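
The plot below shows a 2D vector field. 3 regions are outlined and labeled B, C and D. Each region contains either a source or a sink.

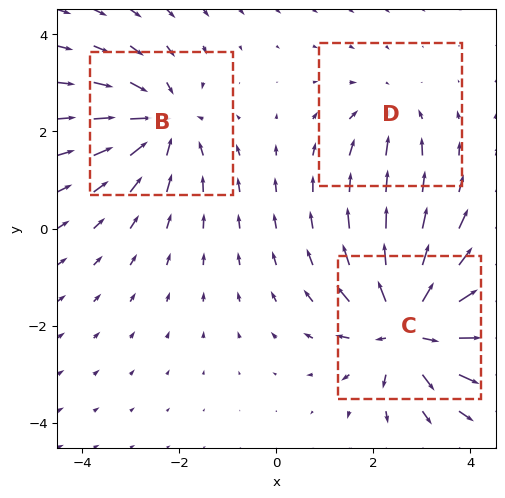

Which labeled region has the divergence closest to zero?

Divergence at each region's feature centre — B: about -3, C: about +5, D: about -2. Region D is closest to zero.

D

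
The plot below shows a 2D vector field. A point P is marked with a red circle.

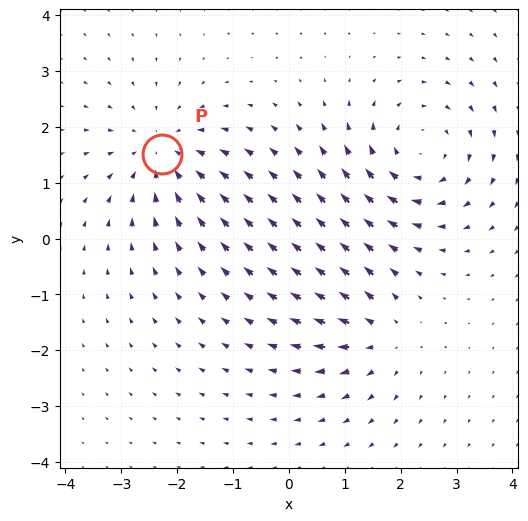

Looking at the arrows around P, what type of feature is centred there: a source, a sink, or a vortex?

At P (-2.3, 1.5) the arrows converge inward. Divergence about -4, curl ≈0 — negative divergence with near-zero curl is a sink.

sink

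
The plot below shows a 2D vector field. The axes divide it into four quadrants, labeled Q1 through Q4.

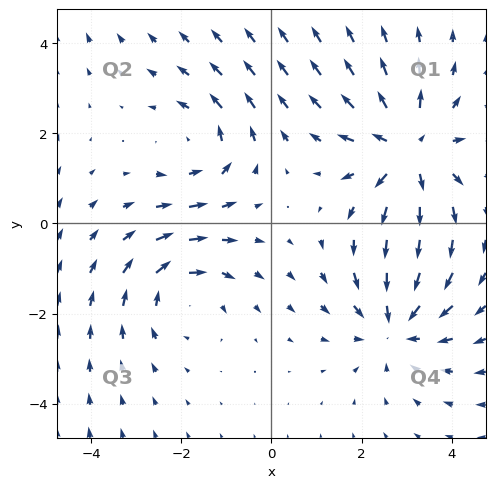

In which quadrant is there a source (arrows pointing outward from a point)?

Q1

The source sits at approximately (3.0, 1.6), which lies in quadrant Q1. The divergence there is about +4, positive as expected for a source.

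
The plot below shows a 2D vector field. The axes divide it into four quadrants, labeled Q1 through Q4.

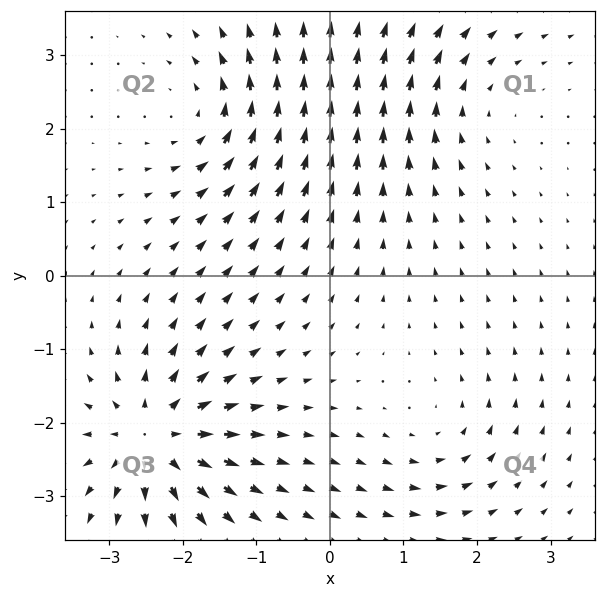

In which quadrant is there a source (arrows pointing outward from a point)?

The source sits at approximately (-2.4, -2.2), which lies in quadrant Q3. The divergence there is about +7, positive as expected for a source.

Q3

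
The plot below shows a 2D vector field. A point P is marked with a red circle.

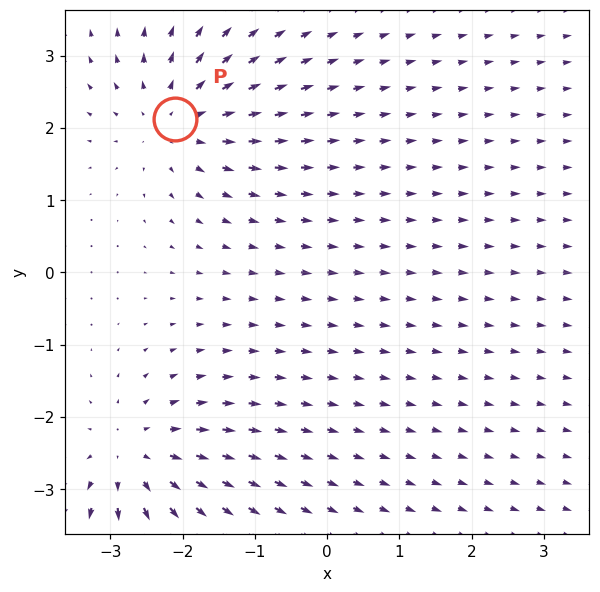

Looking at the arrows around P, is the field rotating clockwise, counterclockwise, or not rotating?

not rotating

Near P at (-2.1, 2.1) the arrows show no circulation. The curl there is ≈0.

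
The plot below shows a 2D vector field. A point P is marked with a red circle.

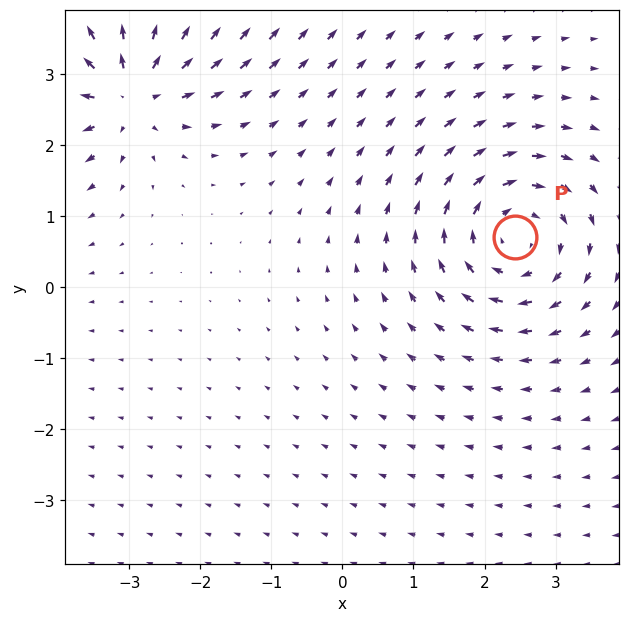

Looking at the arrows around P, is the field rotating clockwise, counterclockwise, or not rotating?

clockwise

Near P at (2.4, 0.7) the arrows circulate clockwise. The curl (z-component) there is about -5; negative curl means clockwise rotation.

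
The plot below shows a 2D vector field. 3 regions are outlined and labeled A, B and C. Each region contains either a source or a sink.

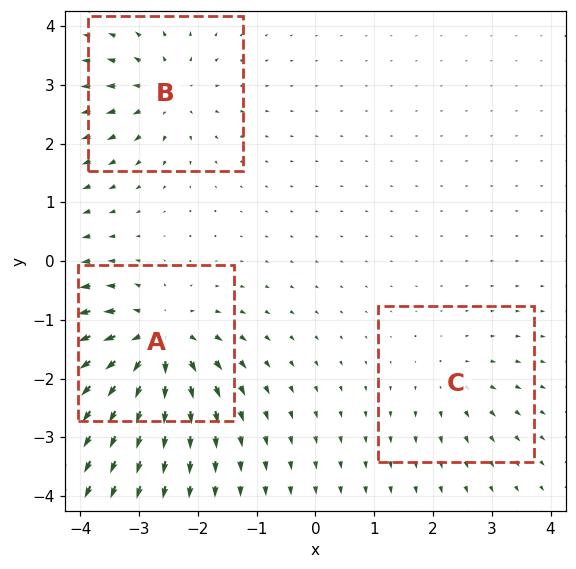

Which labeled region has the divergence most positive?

A

Divergence at each region's feature centre — A: about +7, B: about +4, C: about +2. Region A is most positive.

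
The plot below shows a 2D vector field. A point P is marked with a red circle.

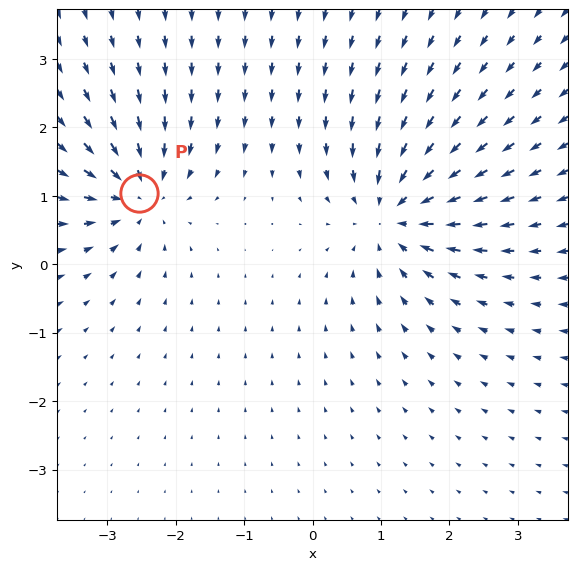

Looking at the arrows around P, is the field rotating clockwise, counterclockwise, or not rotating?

not rotating

Near P at (-2.5, 1.0) the arrows show no circulation. The curl there is ≈0.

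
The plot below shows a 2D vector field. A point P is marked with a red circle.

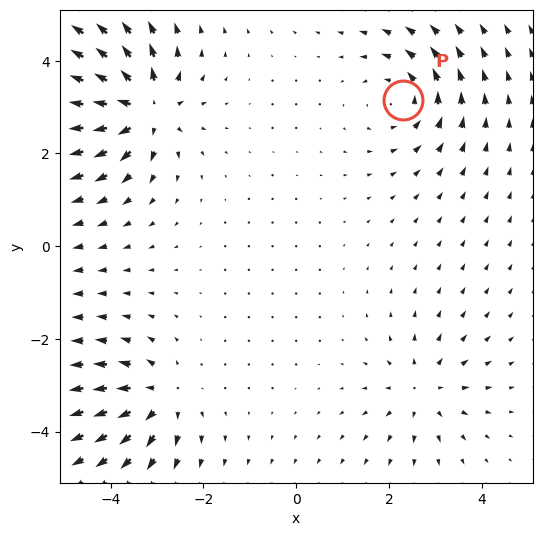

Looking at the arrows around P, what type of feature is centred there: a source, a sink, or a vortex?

At P (2.3, 3.2) the arrows circulate counterclockwise. Divergence ≈0, curl about +3 — near-zero divergence with nonzero curl is a vortex.

vortex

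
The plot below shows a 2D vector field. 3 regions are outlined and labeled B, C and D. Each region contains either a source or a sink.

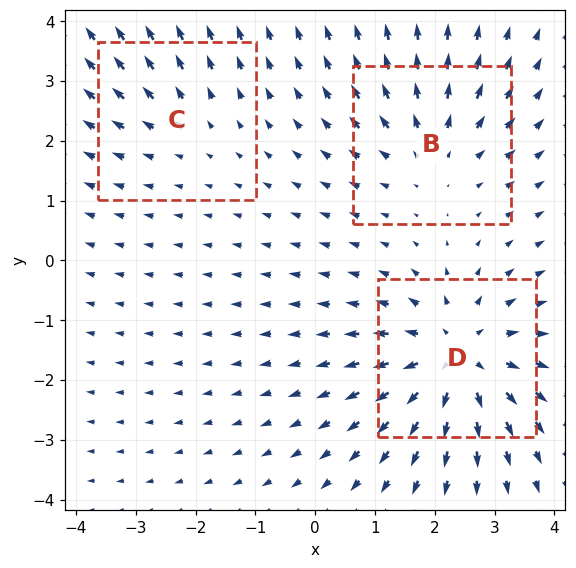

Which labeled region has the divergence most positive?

Divergence at each region's feature centre — B: about +3, C: about +2, D: about +5. Region D is most positive.

D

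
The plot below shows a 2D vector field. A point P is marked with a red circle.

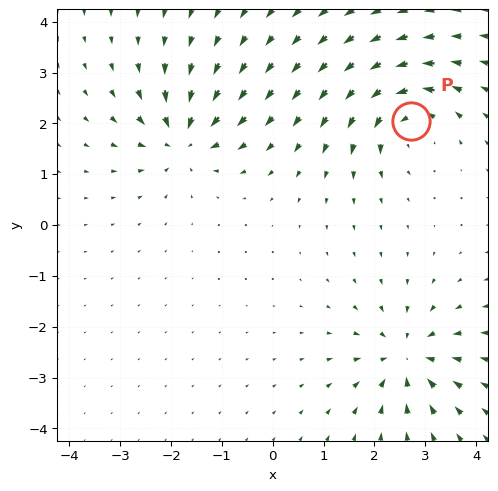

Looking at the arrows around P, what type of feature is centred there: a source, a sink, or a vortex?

At P (2.7, 2.0) the arrows circulate counterclockwise. Divergence ≈0, curl about +5 — near-zero divergence with nonzero curl is a vortex.

vortex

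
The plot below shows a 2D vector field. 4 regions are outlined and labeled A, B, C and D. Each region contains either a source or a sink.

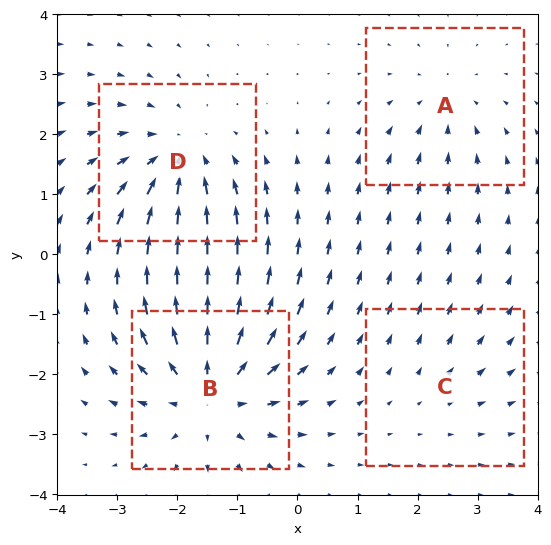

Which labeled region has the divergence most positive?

Divergence at each region's feature centre — A: about -3, B: about +6, C: about +2, D: about -5. Region B is most positive.

B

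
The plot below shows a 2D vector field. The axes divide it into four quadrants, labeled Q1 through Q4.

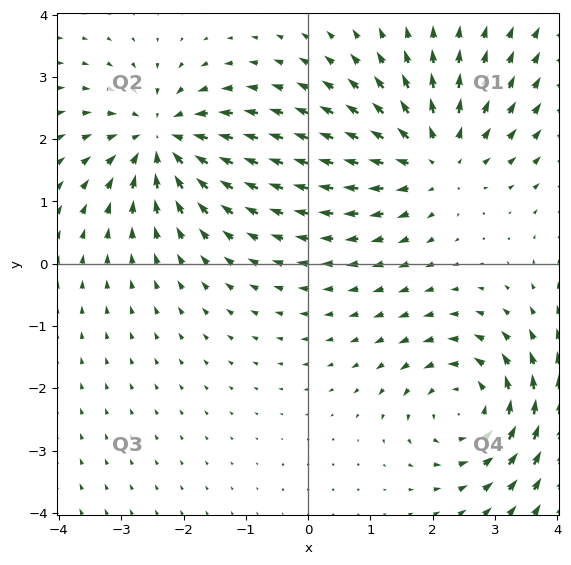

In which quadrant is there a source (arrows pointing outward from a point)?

The source sits at approximately (2.0, 1.7), which lies in quadrant Q1. The divergence there is about +3, positive as expected for a source.

Q1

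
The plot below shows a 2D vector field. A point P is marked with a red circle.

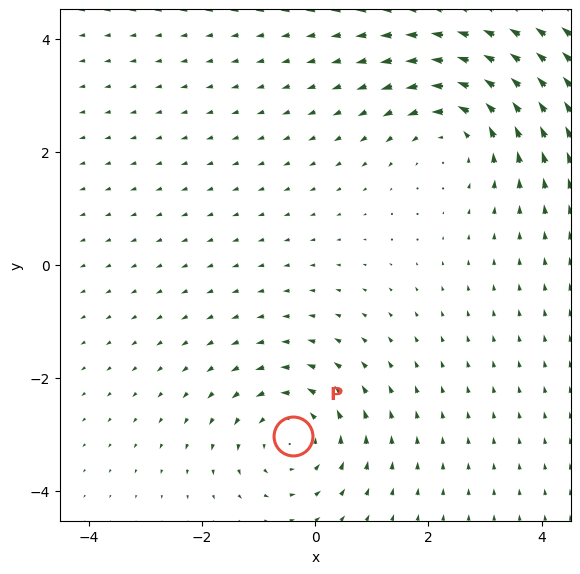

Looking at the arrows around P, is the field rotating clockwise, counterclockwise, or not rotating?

counterclockwise

Near P at (-0.4, -3.0) the arrows circulate counterclockwise. The curl (z-component) there is about +4; positive curl means counterclockwise rotation.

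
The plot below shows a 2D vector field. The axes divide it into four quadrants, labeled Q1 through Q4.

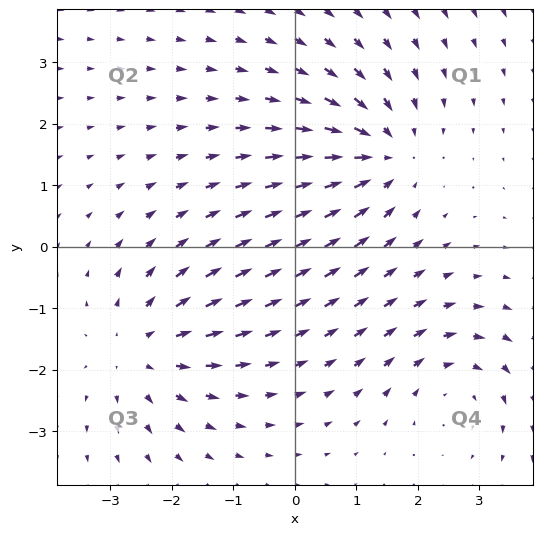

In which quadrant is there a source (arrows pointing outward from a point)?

Q3

The source sits at approximately (-2.5, -1.7), which lies in quadrant Q3. The divergence there is about +4, positive as expected for a source.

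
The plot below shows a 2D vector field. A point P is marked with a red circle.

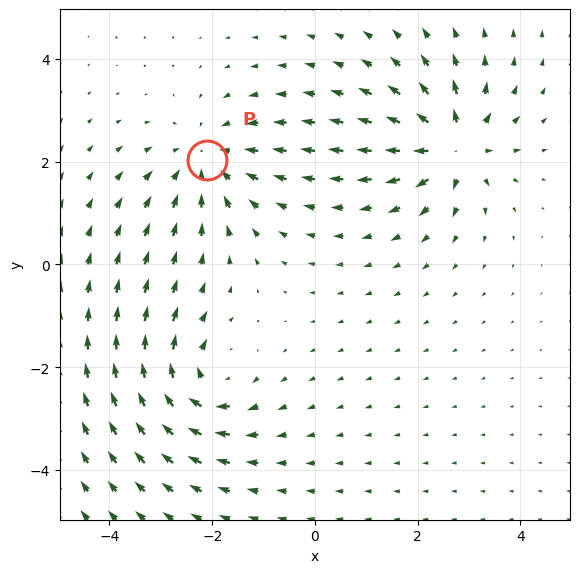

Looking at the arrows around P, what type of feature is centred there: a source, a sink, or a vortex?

At P (-2.1, 2.0) the arrows converge inward. Divergence about -4, curl ≈0 — negative divergence with near-zero curl is a sink.

sink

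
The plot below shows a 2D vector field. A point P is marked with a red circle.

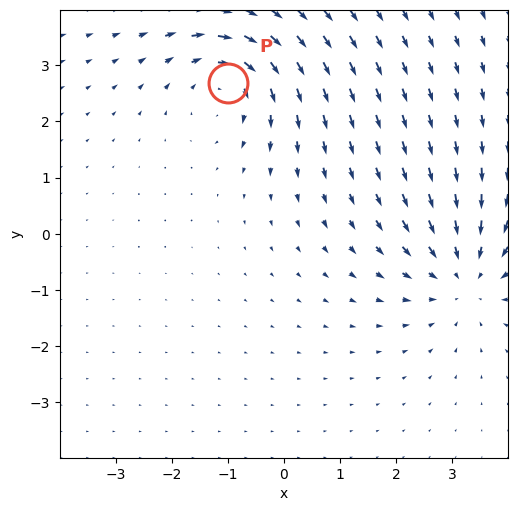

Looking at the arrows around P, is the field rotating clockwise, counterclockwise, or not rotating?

clockwise

Near P at (-1.0, 2.7) the arrows circulate clockwise. The curl (z-component) there is about -5; negative curl means clockwise rotation.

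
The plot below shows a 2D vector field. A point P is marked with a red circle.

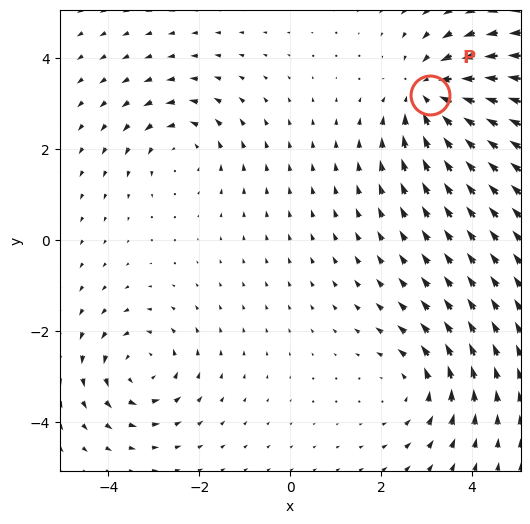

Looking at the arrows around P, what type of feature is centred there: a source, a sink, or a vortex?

At P (3.1, 3.2) the arrows converge inward. Divergence about -4, curl ≈0 — negative divergence with near-zero curl is a sink.

sink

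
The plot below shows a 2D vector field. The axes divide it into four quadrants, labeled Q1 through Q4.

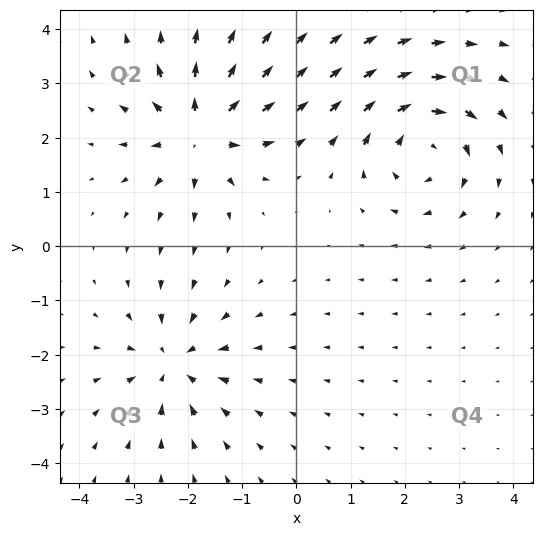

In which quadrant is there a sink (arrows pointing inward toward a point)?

The sink sits at approximately (-2.3, -2.2), which lies in quadrant Q3. The divergence there is about -5, negative as expected for a sink.

Q3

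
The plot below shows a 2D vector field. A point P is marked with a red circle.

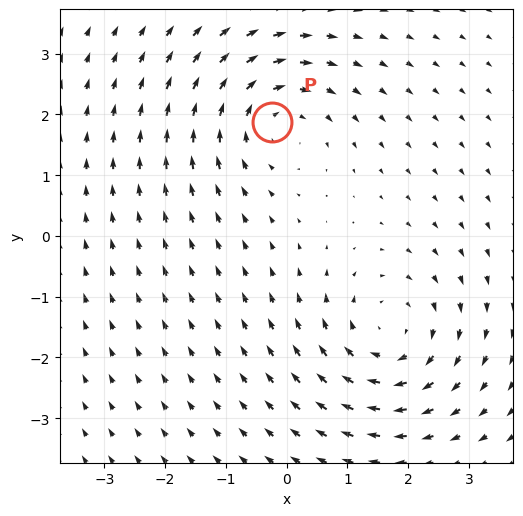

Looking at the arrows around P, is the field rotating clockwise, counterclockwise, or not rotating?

Near P at (-0.2, 1.9) the arrows circulate clockwise. The curl (z-component) there is about -4; negative curl means clockwise rotation.

clockwise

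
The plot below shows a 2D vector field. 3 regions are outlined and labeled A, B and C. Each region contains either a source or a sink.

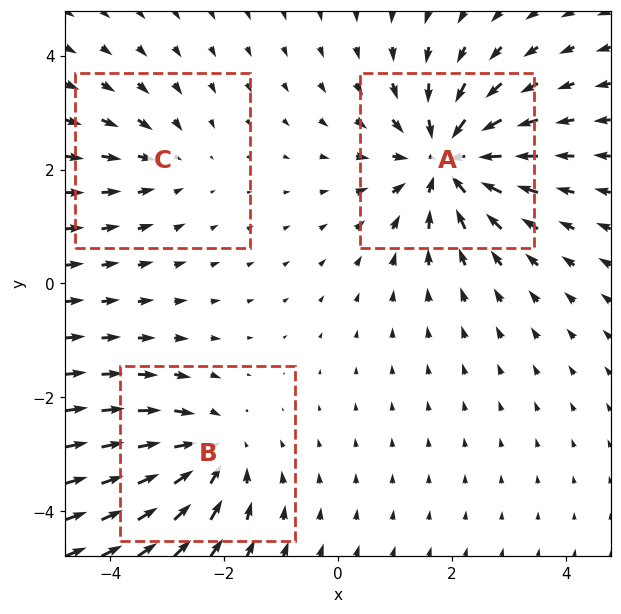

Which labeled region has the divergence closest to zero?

C

Divergence at each region's feature centre — A: about -5, B: about -3, C: about -2. Region C is closest to zero.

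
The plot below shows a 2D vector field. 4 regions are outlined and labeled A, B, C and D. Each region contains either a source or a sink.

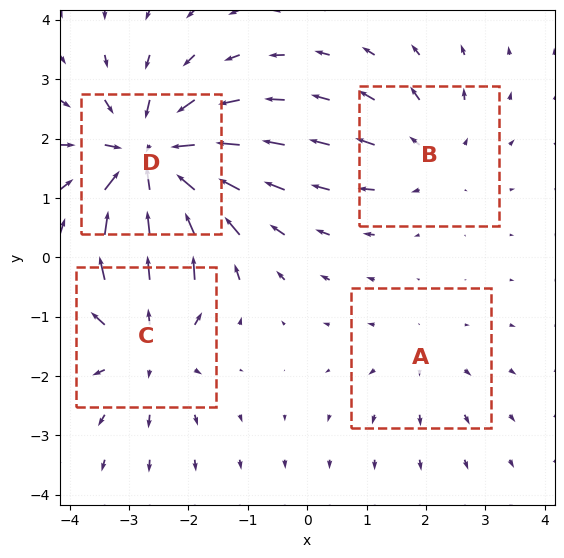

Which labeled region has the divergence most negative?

D

Divergence at each region's feature centre — A: about +2, B: about +3, C: about +5, D: about -7. Region D is most negative.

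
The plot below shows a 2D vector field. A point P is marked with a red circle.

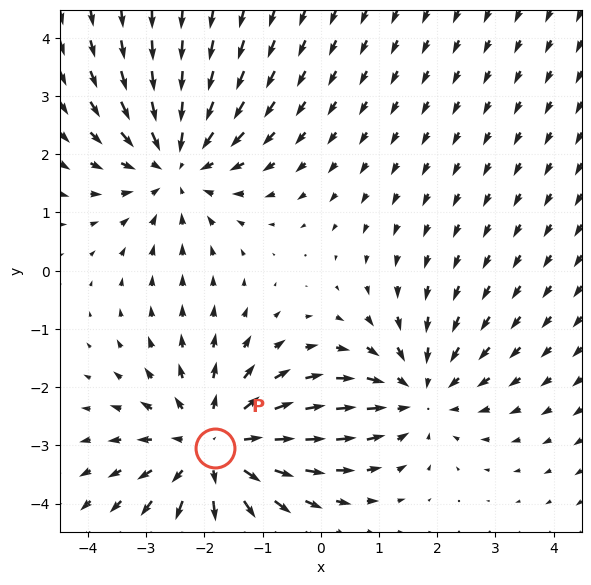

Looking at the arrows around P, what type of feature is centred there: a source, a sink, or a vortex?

At P (-1.8, -3.0) the arrows spread outward. Divergence about +3, curl ≈0 — positive divergence with near-zero curl is a source.

source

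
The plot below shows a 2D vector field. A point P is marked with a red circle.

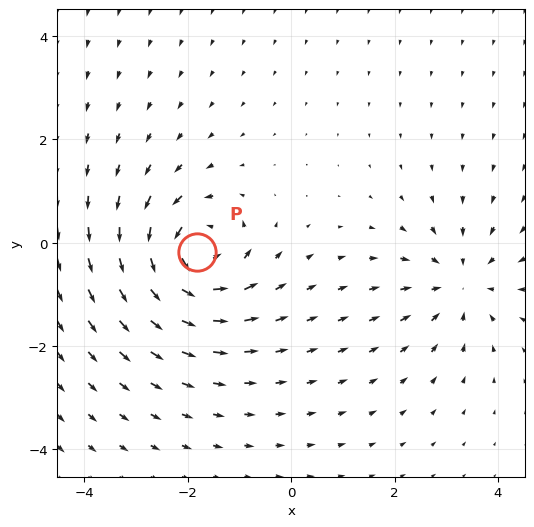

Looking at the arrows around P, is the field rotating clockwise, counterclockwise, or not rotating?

counterclockwise

Near P at (-1.8, -0.2) the arrows circulate counterclockwise. The curl (z-component) there is about +6; positive curl means counterclockwise rotation.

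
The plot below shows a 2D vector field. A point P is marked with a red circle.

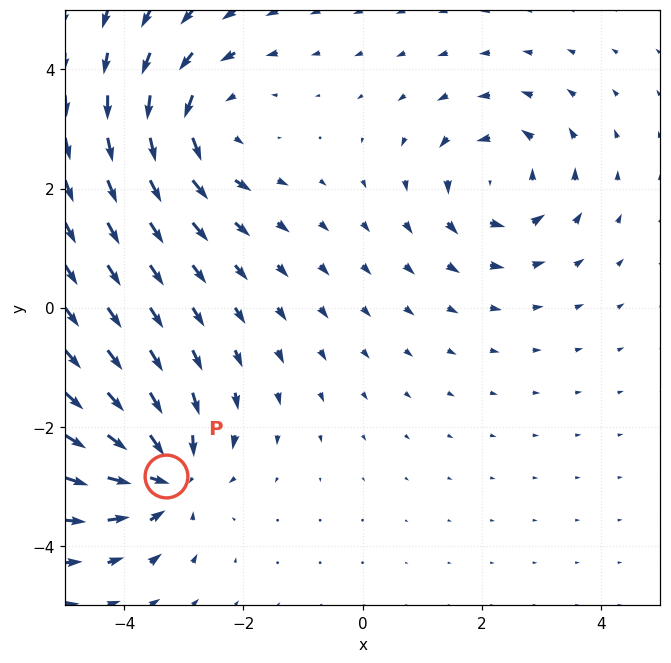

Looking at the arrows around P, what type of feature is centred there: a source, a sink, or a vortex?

At P (-3.3, -2.8) the arrows converge inward. Divergence about -5, curl ≈0 — negative divergence with near-zero curl is a sink.

sink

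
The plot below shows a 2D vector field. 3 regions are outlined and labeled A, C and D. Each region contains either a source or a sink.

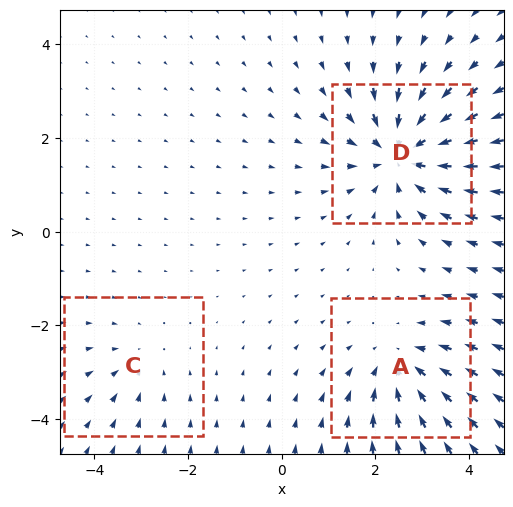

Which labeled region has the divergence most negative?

Divergence at each region's feature centre — A: about -3, C: about -2, D: about -5. Region D is most negative.

D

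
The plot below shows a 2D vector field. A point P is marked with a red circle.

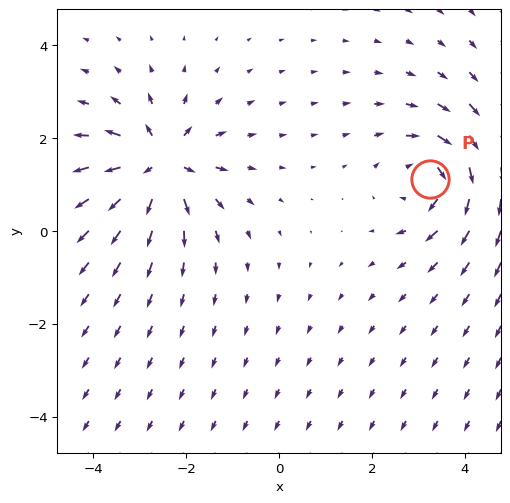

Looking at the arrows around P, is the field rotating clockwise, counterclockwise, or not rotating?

Near P at (3.2, 1.1) the arrows circulate clockwise. The curl (z-component) there is about -4; negative curl means clockwise rotation.

clockwise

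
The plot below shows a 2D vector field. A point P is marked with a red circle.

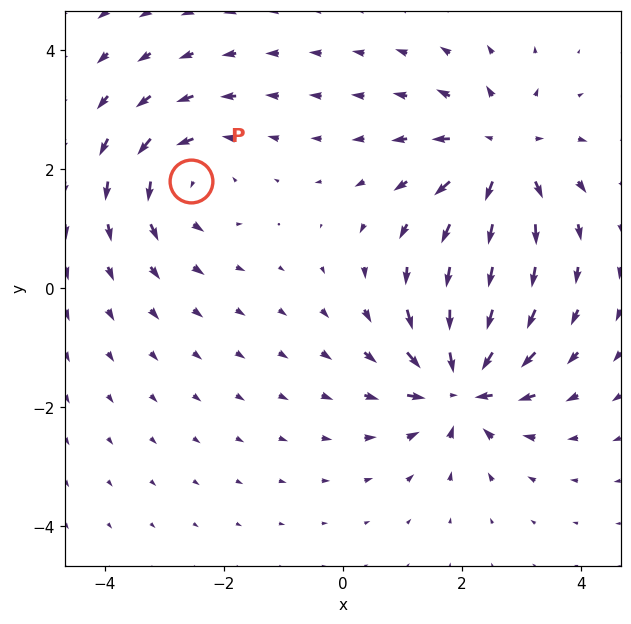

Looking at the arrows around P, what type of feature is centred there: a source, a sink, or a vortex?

At P (-2.5, 1.8) the arrows circulate counterclockwise. Divergence ≈0, curl about +4 — near-zero divergence with nonzero curl is a vortex.

vortex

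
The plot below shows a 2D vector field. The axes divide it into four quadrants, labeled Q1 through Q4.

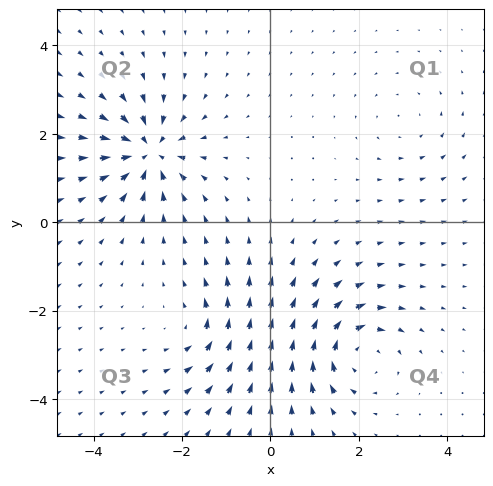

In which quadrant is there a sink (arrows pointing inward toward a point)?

Q2

The sink sits at approximately (-2.7, 1.6), which lies in quadrant Q2. The divergence there is about -7, negative as expected for a sink.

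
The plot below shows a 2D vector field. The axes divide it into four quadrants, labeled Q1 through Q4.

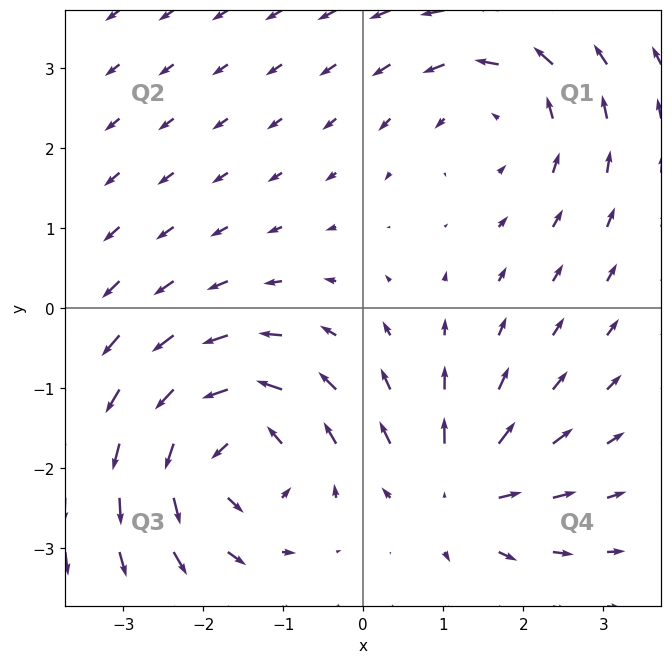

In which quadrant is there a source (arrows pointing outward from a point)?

The source sits at approximately (1.2, -2.3), which lies in quadrant Q4. The divergence there is about +5, positive as expected for a source.

Q4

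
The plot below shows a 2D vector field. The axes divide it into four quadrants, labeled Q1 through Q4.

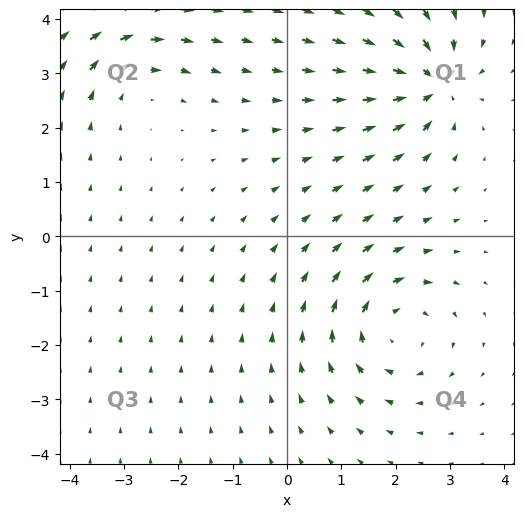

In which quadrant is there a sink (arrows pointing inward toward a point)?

The sink sits at approximately (2.7, 2.8), which lies in quadrant Q1. The divergence there is about -6, negative as expected for a sink.

Q1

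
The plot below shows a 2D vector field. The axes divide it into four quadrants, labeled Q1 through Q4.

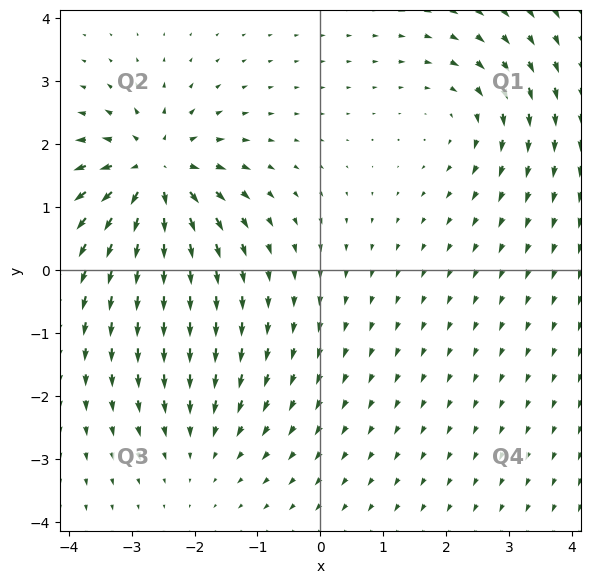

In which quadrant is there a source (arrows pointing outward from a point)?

The source sits at approximately (-2.6, 1.5), which lies in quadrant Q2. The divergence there is about +6, positive as expected for a source.

Q2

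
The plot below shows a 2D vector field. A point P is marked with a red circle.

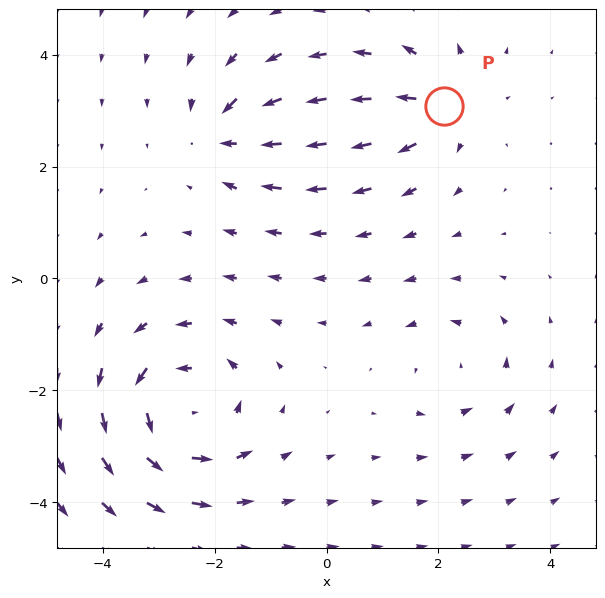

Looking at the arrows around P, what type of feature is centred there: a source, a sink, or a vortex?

source

At P (2.1, 3.1) the arrows spread outward. Divergence about +3, curl ≈0 — positive divergence with near-zero curl is a source.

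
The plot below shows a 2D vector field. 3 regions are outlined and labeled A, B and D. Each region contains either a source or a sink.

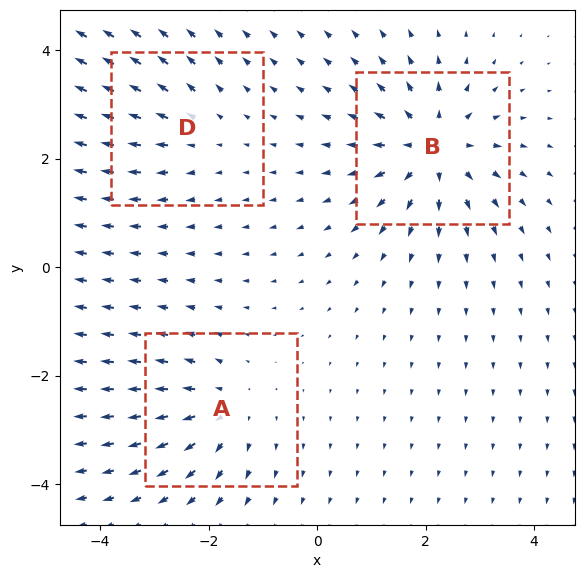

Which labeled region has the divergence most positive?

Divergence at each region's feature centre — A: about +3, B: about +5, D: about +2. Region B is most positive.

B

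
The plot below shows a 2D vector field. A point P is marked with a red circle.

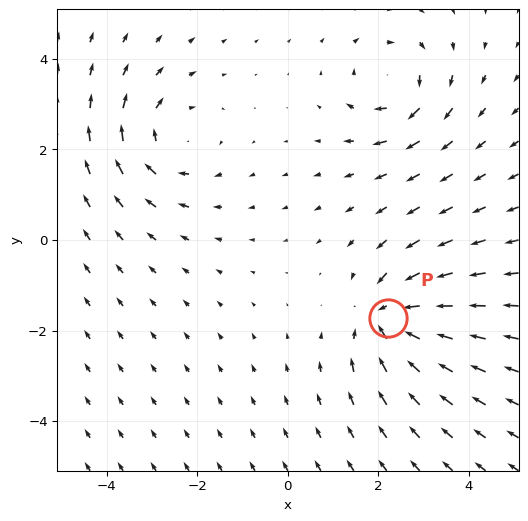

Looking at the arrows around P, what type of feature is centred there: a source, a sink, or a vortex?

sink

At P (2.2, -1.7) the arrows converge inward. Divergence about -5, curl ≈0 — negative divergence with near-zero curl is a sink.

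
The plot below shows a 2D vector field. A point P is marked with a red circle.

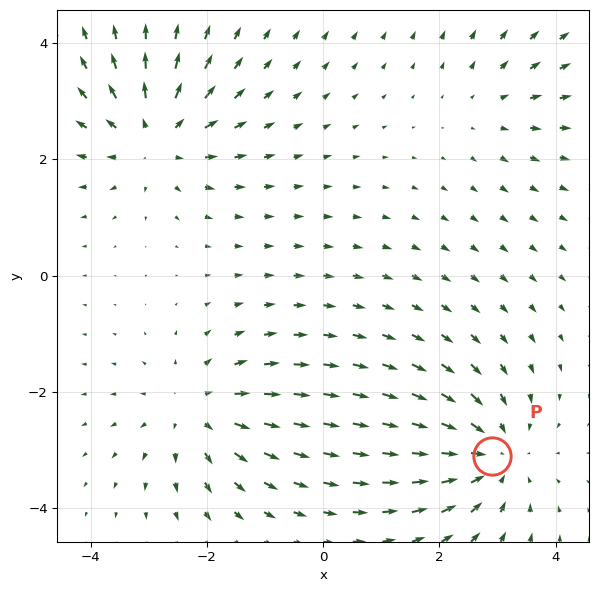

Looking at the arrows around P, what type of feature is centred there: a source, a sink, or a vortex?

At P (2.9, -3.1) the arrows converge inward. Divergence about -4, curl ≈0 — negative divergence with near-zero curl is a sink.

sink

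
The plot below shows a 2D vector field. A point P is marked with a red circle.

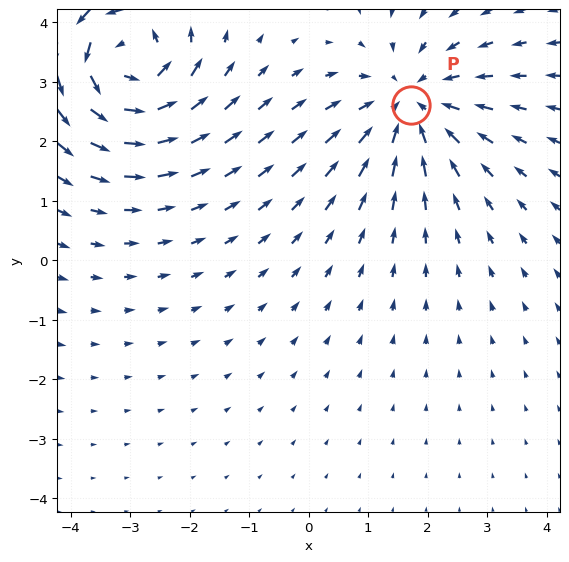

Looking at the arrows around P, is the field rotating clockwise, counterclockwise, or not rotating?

not rotating

Near P at (1.7, 2.6) the arrows show no circulation. The curl there is ≈0.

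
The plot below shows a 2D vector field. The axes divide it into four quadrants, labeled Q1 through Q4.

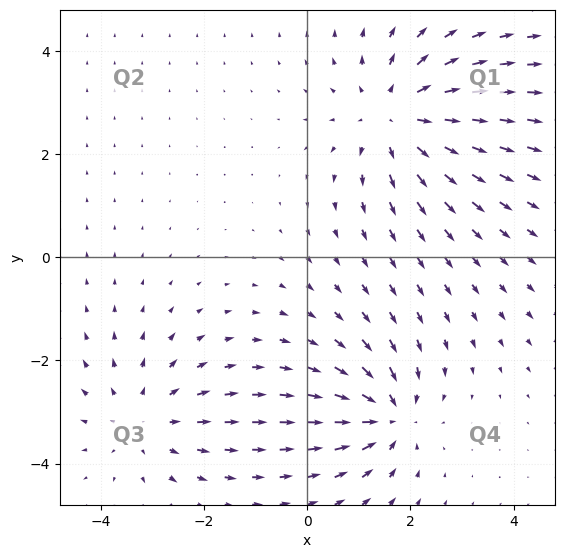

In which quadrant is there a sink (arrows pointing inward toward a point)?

The sink sits at approximately (1.6, -3.1), which lies in quadrant Q4. The divergence there is about -4, negative as expected for a sink.

Q4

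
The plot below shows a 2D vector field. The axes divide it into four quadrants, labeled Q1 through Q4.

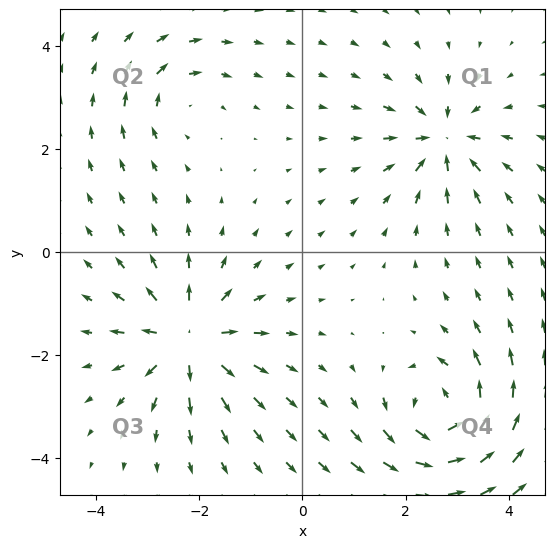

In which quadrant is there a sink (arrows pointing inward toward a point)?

The sink sits at approximately (2.7, 2.2), which lies in quadrant Q1. The divergence there is about -5, negative as expected for a sink.

Q1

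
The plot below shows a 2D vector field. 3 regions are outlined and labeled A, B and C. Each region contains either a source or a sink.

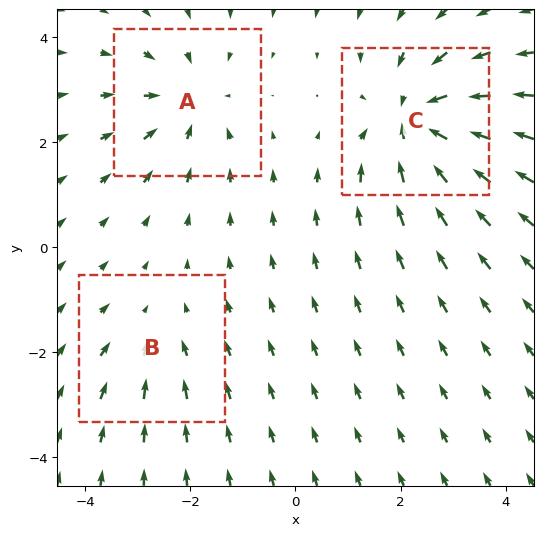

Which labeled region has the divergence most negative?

Divergence at each region's feature centre — A: about -3, B: about -2, C: about -5. Region C is most negative.

C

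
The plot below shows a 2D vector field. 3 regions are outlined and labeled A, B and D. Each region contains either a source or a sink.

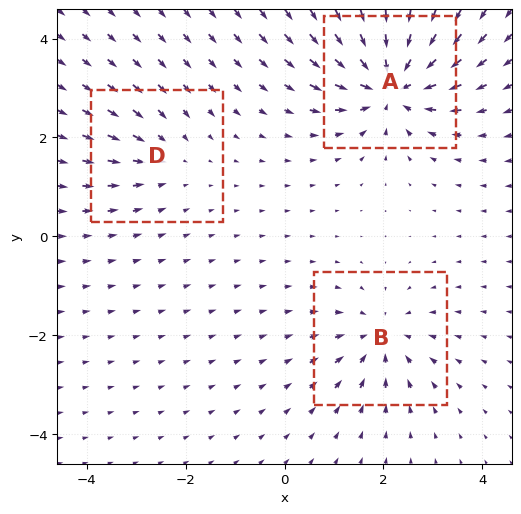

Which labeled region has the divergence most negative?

A

Divergence at each region's feature centre — A: about -6, B: about -3, D: about -2. Region A is most negative.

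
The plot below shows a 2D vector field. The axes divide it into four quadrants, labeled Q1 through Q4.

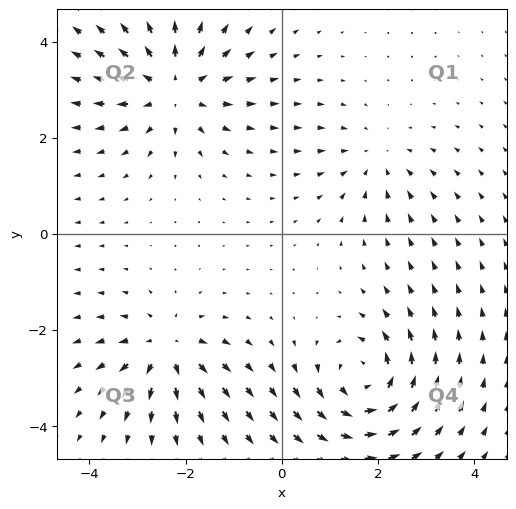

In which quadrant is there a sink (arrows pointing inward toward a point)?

Q1

The sink sits at approximately (2.0, 1.6), which lies in quadrant Q1. The divergence there is about -3, negative as expected for a sink.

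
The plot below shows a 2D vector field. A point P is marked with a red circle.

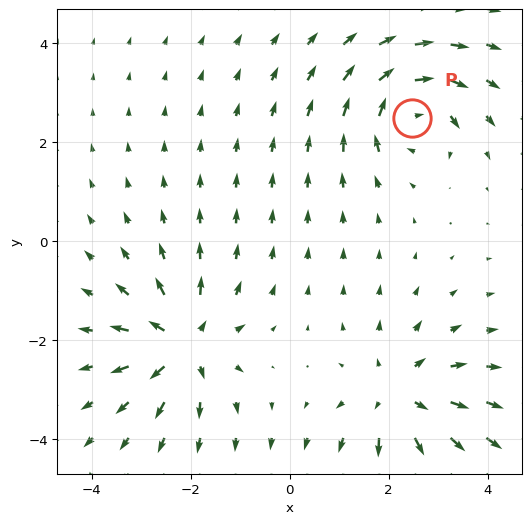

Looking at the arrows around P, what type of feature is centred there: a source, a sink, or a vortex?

vortex

At P (2.5, 2.5) the arrows circulate clockwise. Divergence ≈0, curl about -6 — near-zero divergence with nonzero curl is a vortex.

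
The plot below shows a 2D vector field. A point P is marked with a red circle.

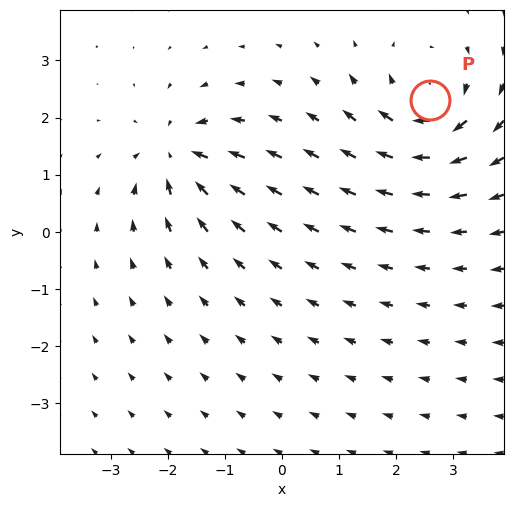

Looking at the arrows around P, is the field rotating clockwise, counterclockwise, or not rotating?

Near P at (2.6, 2.3) the arrows circulate clockwise. The curl (z-component) there is about -4; negative curl means clockwise rotation.

clockwise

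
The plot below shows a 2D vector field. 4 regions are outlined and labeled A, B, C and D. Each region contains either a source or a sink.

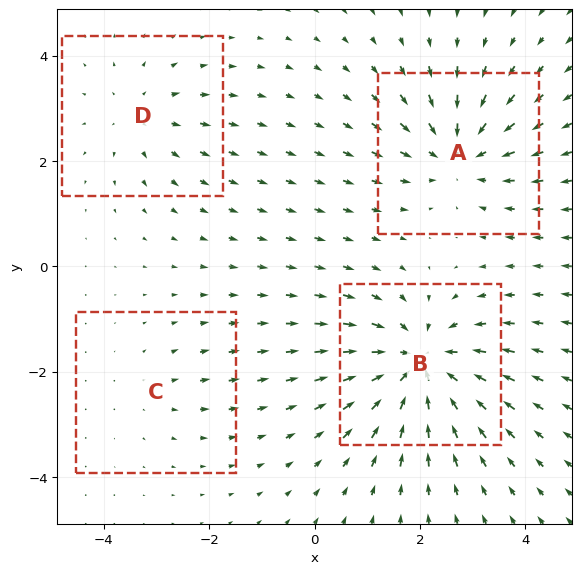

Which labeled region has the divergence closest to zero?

Divergence at each region's feature centre — A: about -5, B: about -6, C: about +2, D: about +3. Region C is closest to zero.

C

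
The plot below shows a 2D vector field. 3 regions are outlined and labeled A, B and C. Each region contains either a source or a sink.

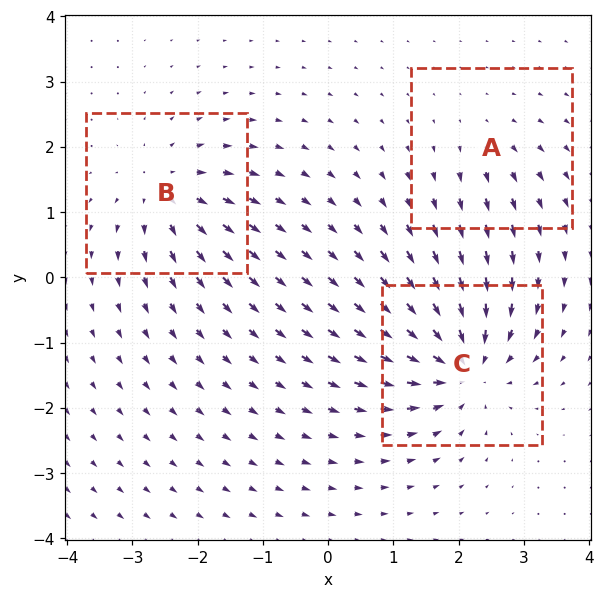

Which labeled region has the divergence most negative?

C

Divergence at each region's feature centre — A: about +2, B: about +4, C: about -6. Region C is most negative.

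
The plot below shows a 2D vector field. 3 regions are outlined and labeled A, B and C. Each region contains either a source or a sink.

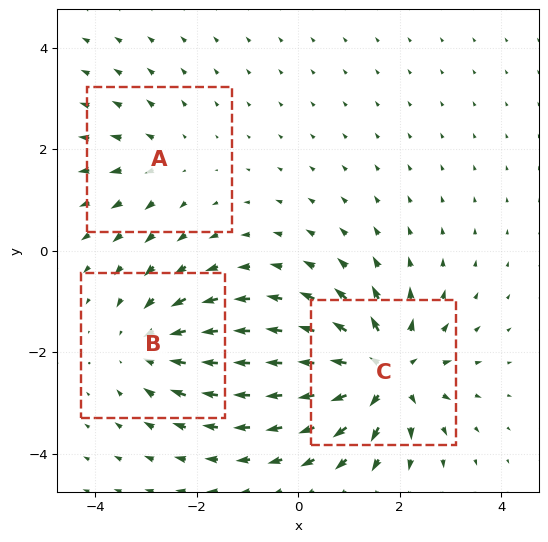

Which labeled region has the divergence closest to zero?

A

Divergence at each region's feature centre — A: about +2, B: about -3, C: about +5. Region A is closest to zero.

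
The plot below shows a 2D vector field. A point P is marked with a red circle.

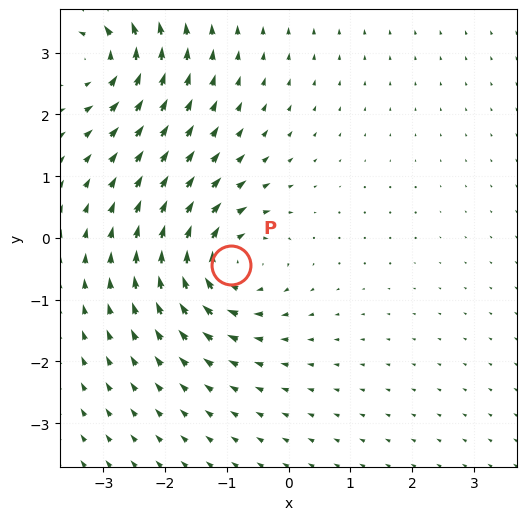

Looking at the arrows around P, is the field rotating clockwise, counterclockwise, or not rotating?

clockwise

Near P at (-0.9, -0.4) the arrows circulate clockwise. The curl (z-component) there is about -5; negative curl means clockwise rotation.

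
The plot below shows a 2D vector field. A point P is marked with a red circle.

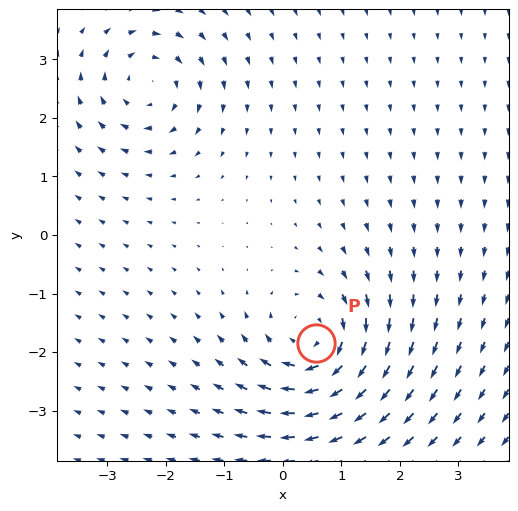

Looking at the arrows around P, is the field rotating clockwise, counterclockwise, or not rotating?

clockwise

Near P at (0.6, -1.8) the arrows circulate clockwise. The curl (z-component) there is about -5; negative curl means clockwise rotation.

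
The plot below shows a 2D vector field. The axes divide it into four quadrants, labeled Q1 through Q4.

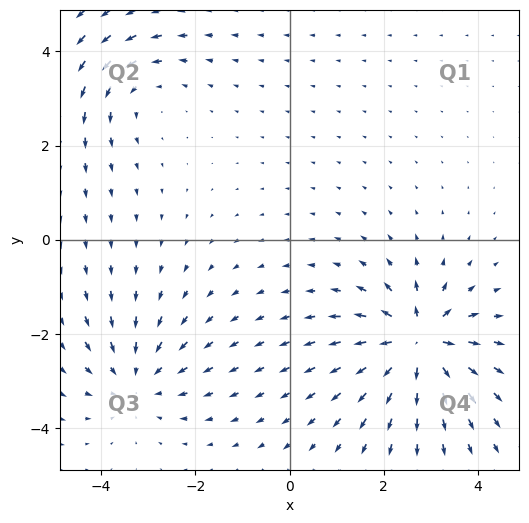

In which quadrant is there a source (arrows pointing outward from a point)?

Q4

The source sits at approximately (2.7, -2.2), which lies in quadrant Q4. The divergence there is about +7, positive as expected for a source.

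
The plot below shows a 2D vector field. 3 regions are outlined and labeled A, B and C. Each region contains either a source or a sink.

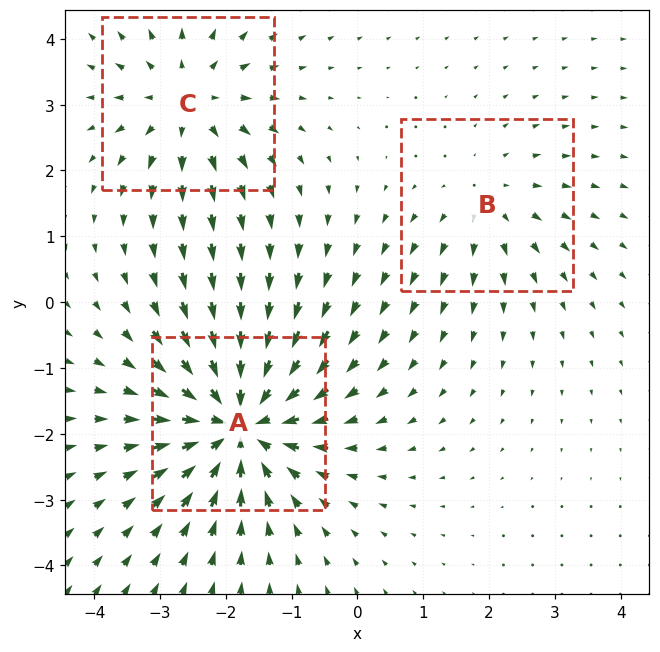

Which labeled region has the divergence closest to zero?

Divergence at each region's feature centre — A: about -5, B: about +2, C: about +3. Region B is closest to zero.

B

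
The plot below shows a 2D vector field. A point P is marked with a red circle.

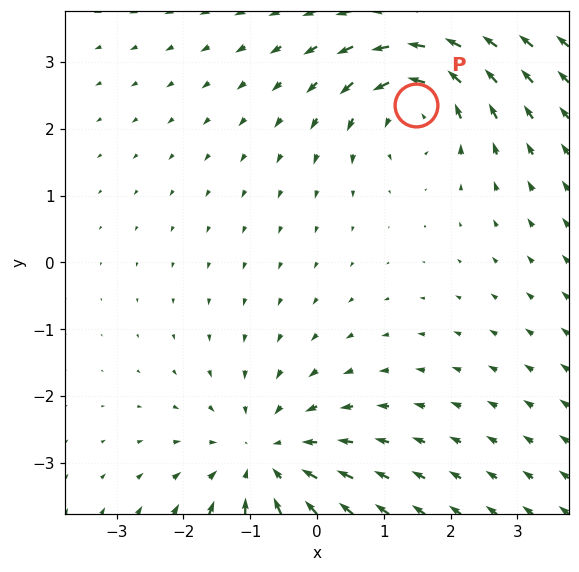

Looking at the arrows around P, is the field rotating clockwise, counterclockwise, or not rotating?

Near P at (1.5, 2.3) the arrows circulate counterclockwise. The curl (z-component) there is about +4; positive curl means counterclockwise rotation.

counterclockwise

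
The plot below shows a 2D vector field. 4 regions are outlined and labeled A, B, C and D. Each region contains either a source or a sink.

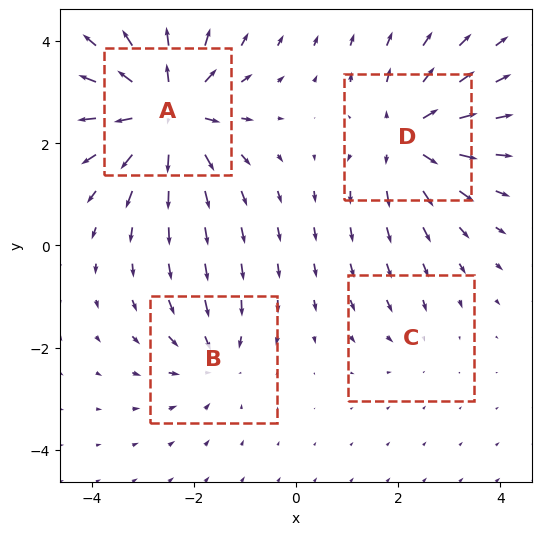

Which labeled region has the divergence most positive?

A

Divergence at each region's feature centre — A: about +7, B: about -4, C: about -2, D: about +5. Region A is most positive.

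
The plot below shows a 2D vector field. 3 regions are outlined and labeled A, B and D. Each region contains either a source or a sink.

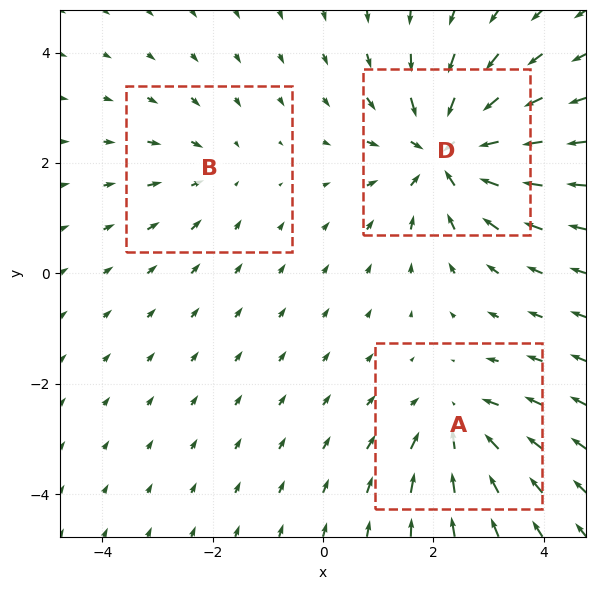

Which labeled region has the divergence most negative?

Divergence at each region's feature centre — A: about -3, B: about -2, D: about -5. Region D is most negative.

D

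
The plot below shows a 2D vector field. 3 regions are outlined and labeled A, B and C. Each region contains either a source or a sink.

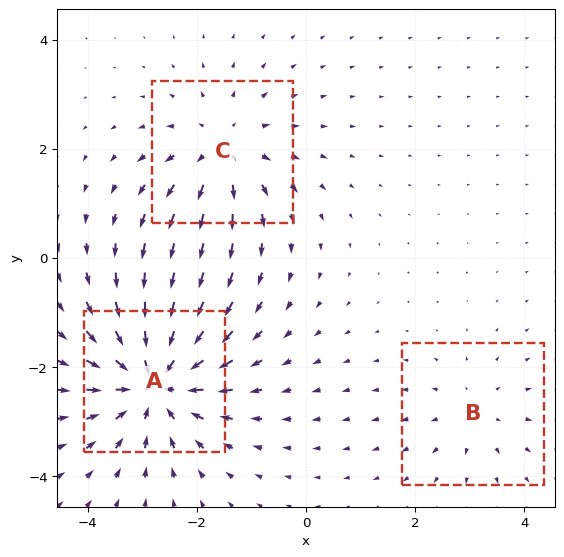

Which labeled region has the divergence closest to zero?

Divergence at each region's feature centre — A: about -5, B: about +2, C: about +3. Region B is closest to zero.

B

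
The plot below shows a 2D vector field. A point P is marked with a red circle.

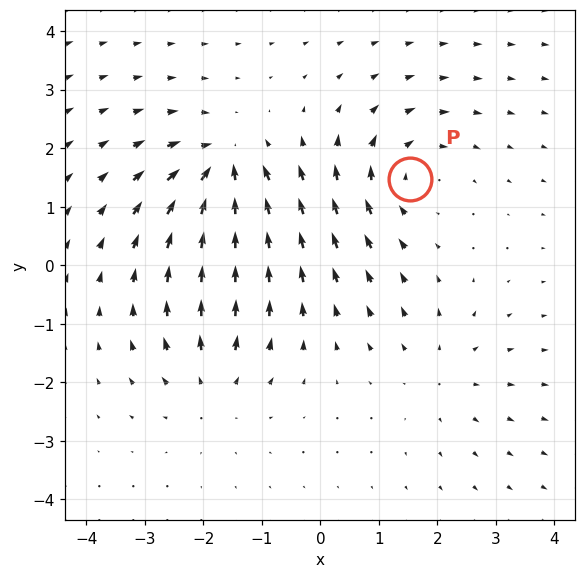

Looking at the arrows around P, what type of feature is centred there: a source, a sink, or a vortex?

At P (1.5, 1.5) the arrows circulate clockwise. Divergence ≈0, curl about -4 — near-zero divergence with nonzero curl is a vortex.

vortex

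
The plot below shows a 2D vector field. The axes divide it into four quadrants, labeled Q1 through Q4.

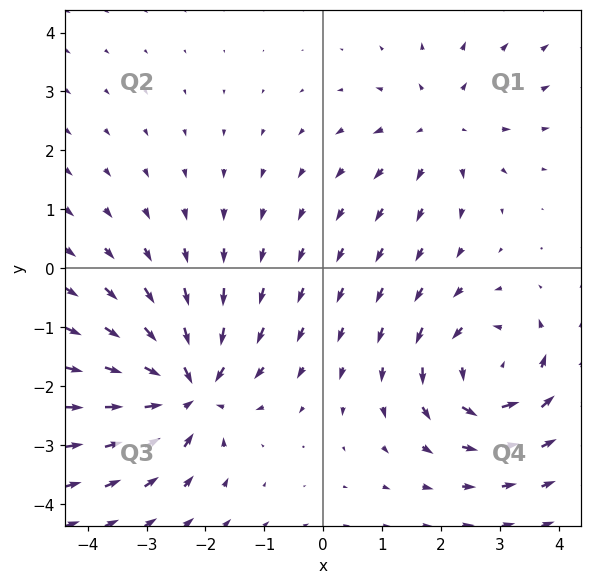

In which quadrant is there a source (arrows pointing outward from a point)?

The source sits at approximately (2.0, 2.4), which lies in quadrant Q1. The divergence there is about +2, positive as expected for a source.

Q1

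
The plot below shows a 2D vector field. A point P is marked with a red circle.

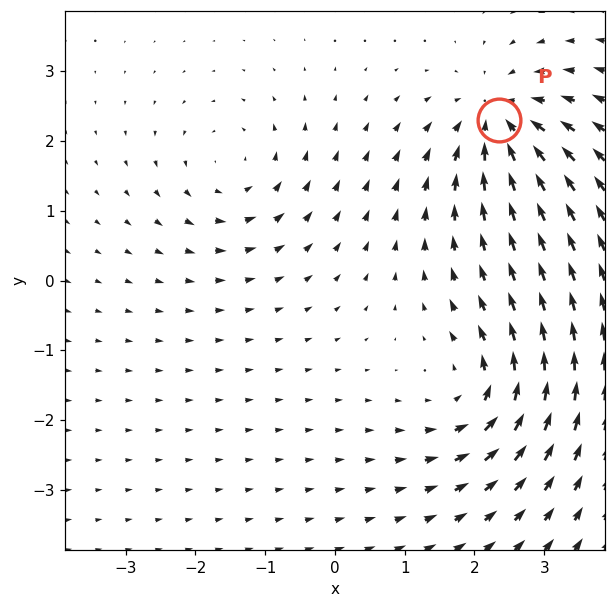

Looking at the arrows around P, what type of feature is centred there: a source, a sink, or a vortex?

sink

At P (2.4, 2.3) the arrows converge inward. Divergence about -6, curl ≈0 — negative divergence with near-zero curl is a sink.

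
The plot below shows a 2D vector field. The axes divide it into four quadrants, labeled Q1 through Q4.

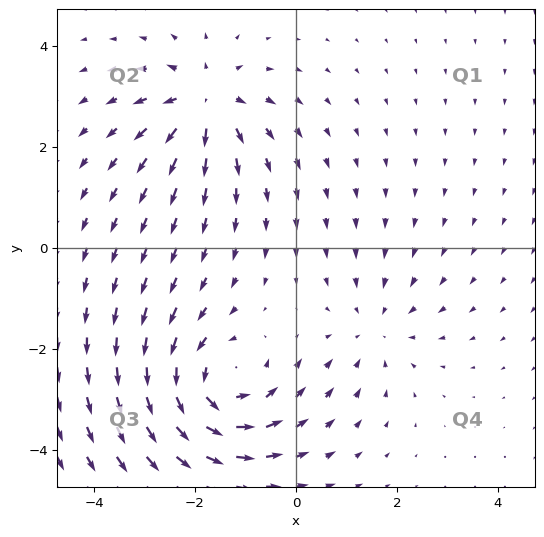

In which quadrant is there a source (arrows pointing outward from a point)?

The source sits at approximately (-1.8, 2.9), which lies in quadrant Q2. The divergence there is about +4, positive as expected for a source.

Q2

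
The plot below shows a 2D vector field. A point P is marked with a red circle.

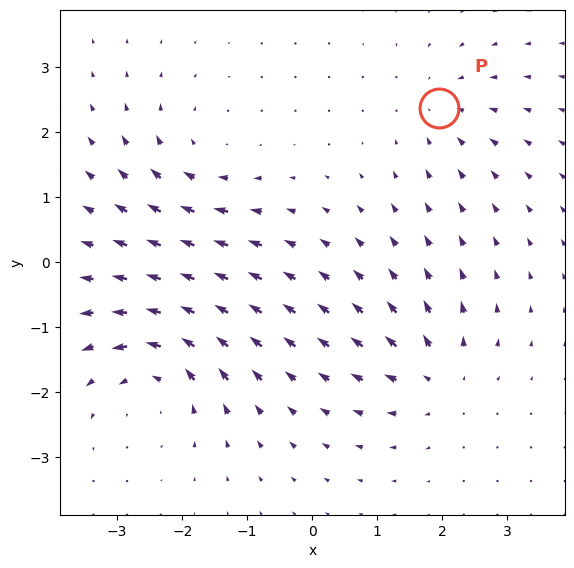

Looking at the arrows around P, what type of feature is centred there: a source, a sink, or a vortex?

sink

At P (2.0, 2.4) the arrows converge inward. Divergence about -3, curl ≈0 — negative divergence with near-zero curl is a sink.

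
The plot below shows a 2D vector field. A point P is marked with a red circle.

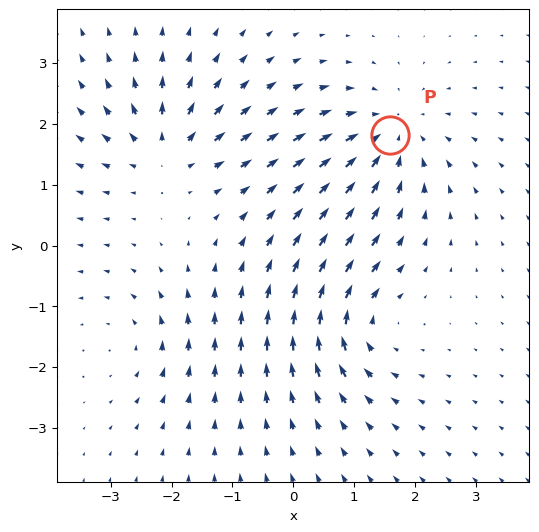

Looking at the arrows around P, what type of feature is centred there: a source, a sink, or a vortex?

At P (1.6, 1.8) the arrows converge inward. Divergence about -4, curl ≈0 — negative divergence with near-zero curl is a sink.

sink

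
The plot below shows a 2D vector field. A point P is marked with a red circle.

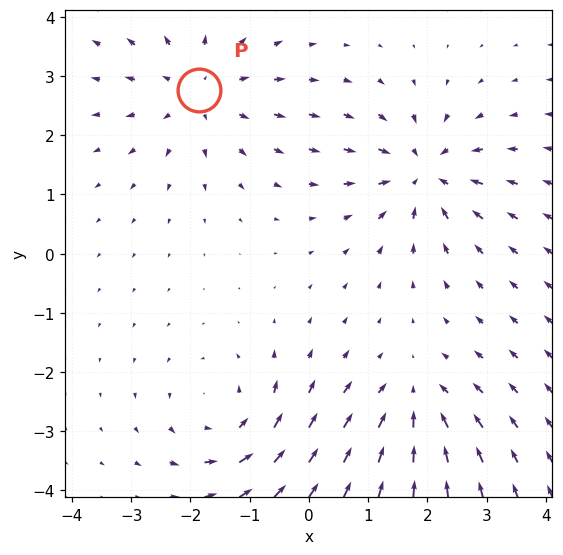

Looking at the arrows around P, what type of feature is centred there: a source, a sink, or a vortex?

At P (-1.9, 2.8) the arrows spread outward. Divergence about +4, curl ≈0 — positive divergence with near-zero curl is a source.

source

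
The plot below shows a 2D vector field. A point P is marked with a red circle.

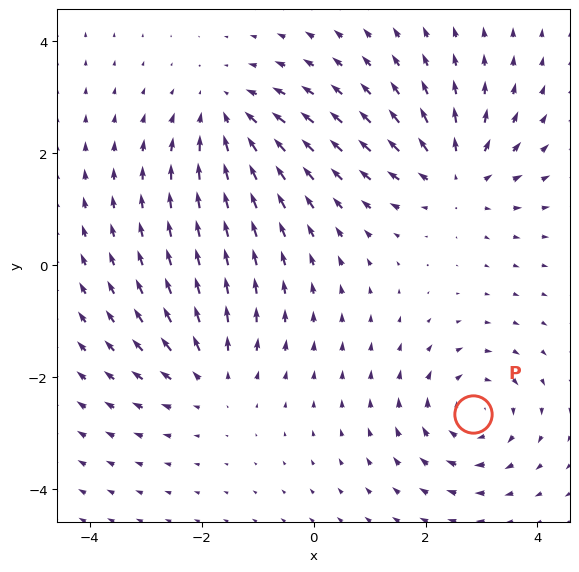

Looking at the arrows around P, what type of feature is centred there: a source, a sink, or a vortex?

At P (2.8, -2.7) the arrows circulate clockwise. Divergence ≈0, curl about -5 — near-zero divergence with nonzero curl is a vortex.

vortex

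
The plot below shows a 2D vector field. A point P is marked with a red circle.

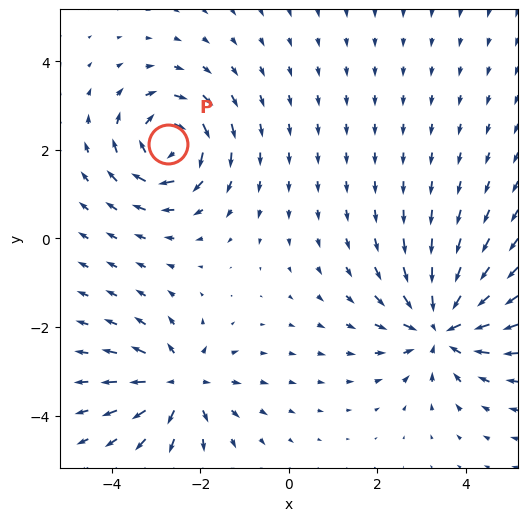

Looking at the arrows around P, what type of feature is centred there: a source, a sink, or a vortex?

vortex

At P (-2.7, 2.1) the arrows circulate clockwise. Divergence ≈0, curl about -5 — near-zero divergence with nonzero curl is a vortex.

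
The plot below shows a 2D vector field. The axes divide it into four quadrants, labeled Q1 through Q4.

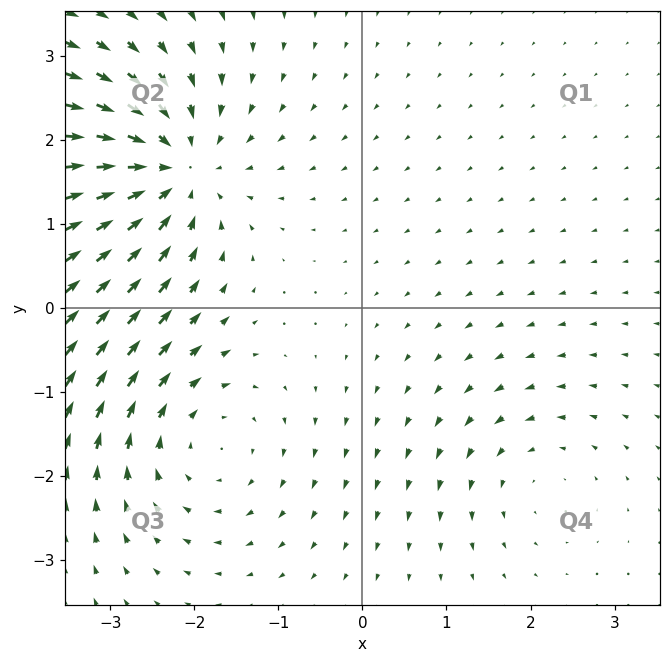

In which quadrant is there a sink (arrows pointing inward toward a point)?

The sink sits at approximately (-2.3, 1.6), which lies in quadrant Q2. The divergence there is about -5, negative as expected for a sink.

Q2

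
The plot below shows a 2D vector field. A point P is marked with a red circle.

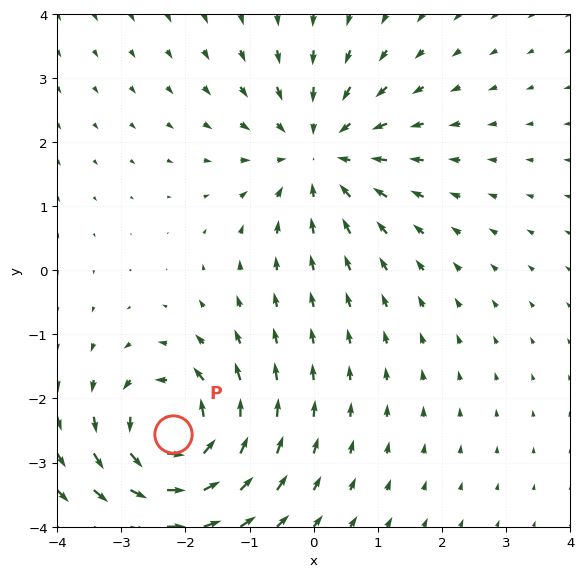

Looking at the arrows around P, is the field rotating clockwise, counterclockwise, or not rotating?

counterclockwise

Near P at (-2.2, -2.6) the arrows circulate counterclockwise. The curl (z-component) there is about +6; positive curl means counterclockwise rotation.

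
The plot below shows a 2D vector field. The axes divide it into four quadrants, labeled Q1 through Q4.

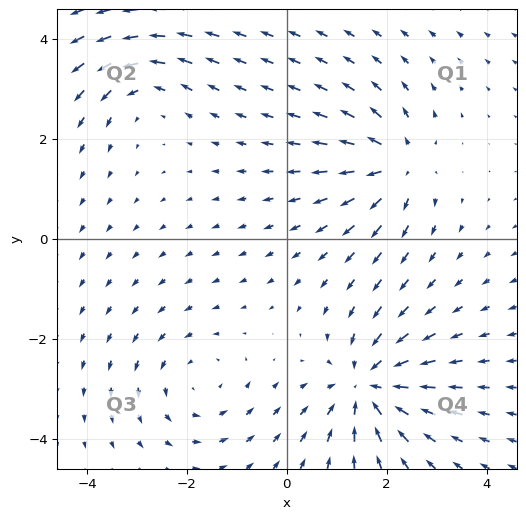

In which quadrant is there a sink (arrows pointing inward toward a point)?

Q4

The sink sits at approximately (1.6, -2.9), which lies in quadrant Q4. The divergence there is about -5, negative as expected for a sink.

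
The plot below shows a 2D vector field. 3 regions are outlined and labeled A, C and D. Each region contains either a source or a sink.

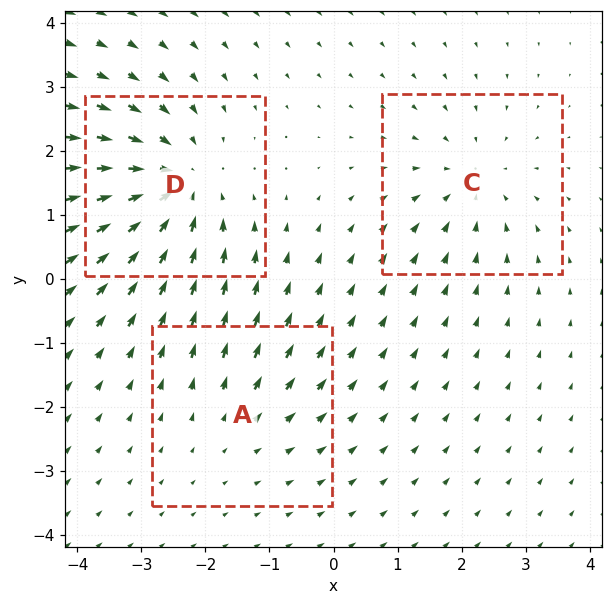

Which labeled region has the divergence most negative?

D

Divergence at each region's feature centre — A: about +2, C: about -3, D: about -4. Region D is most negative.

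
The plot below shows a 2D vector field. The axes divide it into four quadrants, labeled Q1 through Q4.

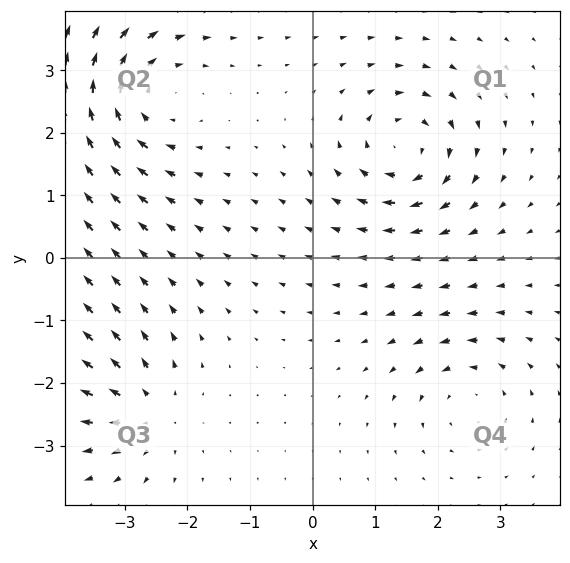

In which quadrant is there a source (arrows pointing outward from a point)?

The source sits at approximately (-2.6, -2.5), which lies in quadrant Q3. The divergence there is about +4, positive as expected for a source.

Q3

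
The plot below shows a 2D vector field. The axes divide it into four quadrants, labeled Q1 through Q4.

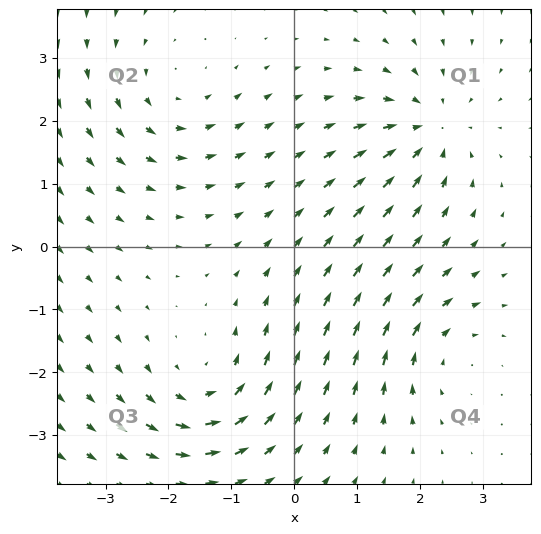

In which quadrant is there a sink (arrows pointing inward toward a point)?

The sink sits at approximately (2.1, 1.9), which lies in quadrant Q1. The divergence there is about -6, negative as expected for a sink.

Q1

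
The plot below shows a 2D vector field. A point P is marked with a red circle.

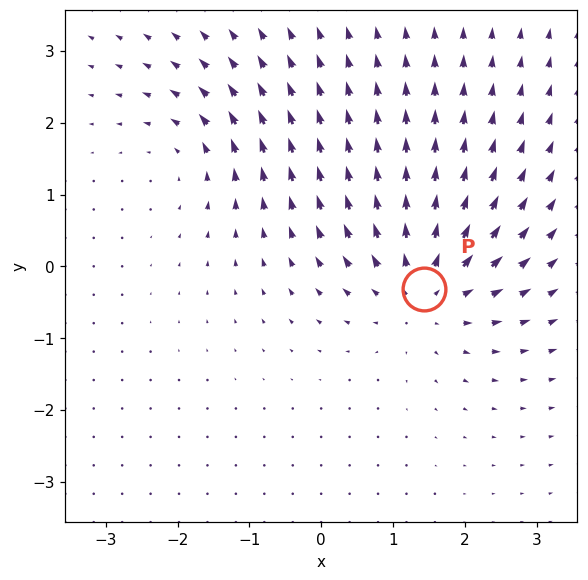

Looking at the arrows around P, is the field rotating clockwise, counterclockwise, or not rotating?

not rotating

Near P at (1.4, -0.3) the arrows show no circulation. The curl there is ≈0.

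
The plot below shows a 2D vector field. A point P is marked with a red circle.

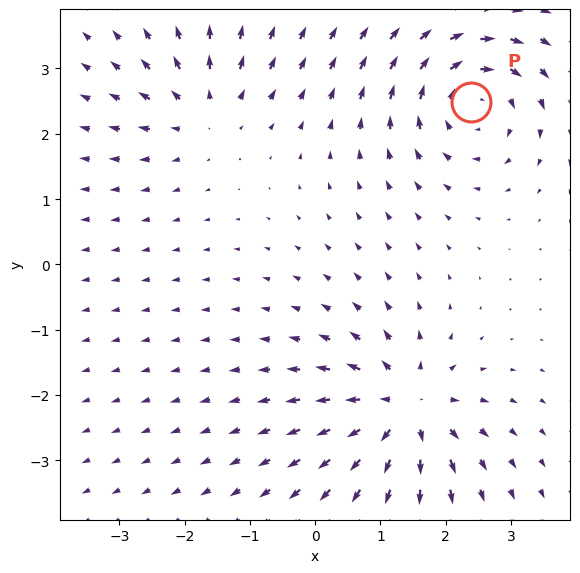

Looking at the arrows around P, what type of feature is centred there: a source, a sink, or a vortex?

At P (2.4, 2.5) the arrows circulate clockwise. Divergence ≈0, curl about -5 — near-zero divergence with nonzero curl is a vortex.

vortex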